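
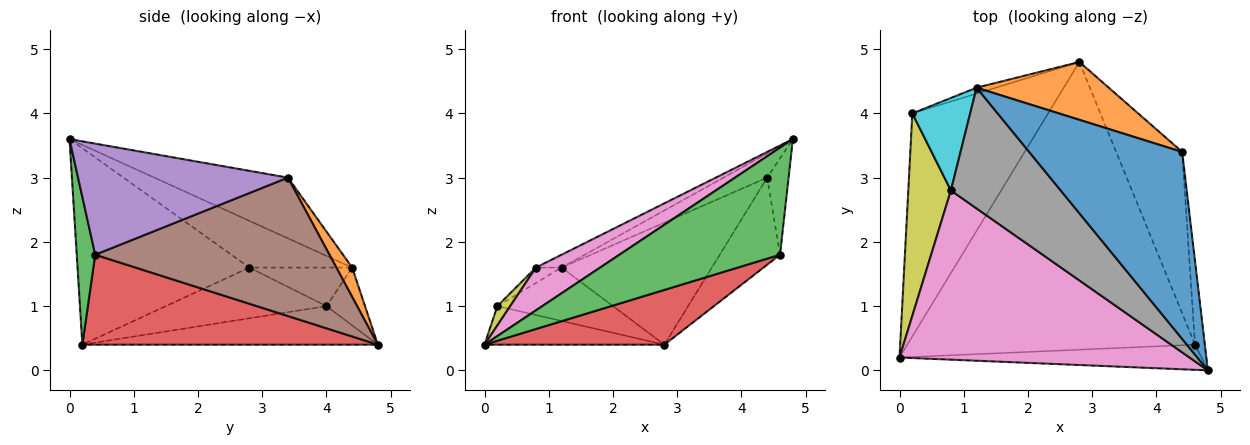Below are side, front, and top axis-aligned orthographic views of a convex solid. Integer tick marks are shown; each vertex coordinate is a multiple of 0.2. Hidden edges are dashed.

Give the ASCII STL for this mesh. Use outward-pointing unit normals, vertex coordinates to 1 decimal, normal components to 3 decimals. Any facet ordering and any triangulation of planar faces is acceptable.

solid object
 facet normal -0.366 0.120 0.923
  outer loop
   vertex 4.4 3.4 3.0
   vertex 1.2 4.4 1.6
   vertex 4.8 0.0 3.6
  endloop
 endfacet
 facet normal 0.095 0.900 0.426
  outer loop
   vertex 4.4 3.4 3.0
   vertex 2.8 4.8 0.4
   vertex 1.2 4.4 1.6
  endloop
 endfacet
 facet normal 0.111 -0.967 -0.227
  outer loop
   vertex 4.6 0.4 1.8
   vertex 4.8 0.0 3.6
   vertex 0.0 0.2 0.4
  endloop
 endfacet
 facet normal 0.294 -0.179 -0.939
  outer loop
   vertex 4.6 0.4 1.8
   vertex 0.0 0.2 0.4
   vertex 2.8 4.8 0.4
  endloop
 endfacet
 facet normal 0.991 0.101 -0.088
  outer loop
   vertex 4.6 0.4 1.8
   vertex 4.4 3.4 3.0
   vertex 4.8 0.0 3.6
  endloop
 endfacet
 facet normal 0.879 0.226 -0.419
  outer loop
   vertex 4.6 0.4 1.8
   vertex 2.8 4.8 0.4
   vertex 4.4 3.4 3.0
  endloop
 endfacet
 facet normal -0.549 -0.205 0.810
  outer loop
   vertex 0.8 2.8 1.6
   vertex 0.0 0.2 0.4
   vertex 4.8 0.0 3.6
  endloop
 endfacet
 facet normal -0.390 0.097 0.916
  outer loop
   vertex 0.8 2.8 1.6
   vertex 4.8 0.0 3.6
   vertex 1.2 4.4 1.6
  endloop
 endfacet
 facet normal -0.764 -0.061 0.642
  outer loop
   vertex 0.2 4.0 1.0
   vertex 0.0 0.2 0.4
   vertex 0.8 2.8 1.6
  endloop
 endfacet
 facet normal -0.549 0.137 0.824
  outer loop
   vertex 0.2 4.0 1.0
   vertex 0.8 2.8 1.6
   vertex 1.2 4.4 1.6
  endloop
 endfacet
 facet normal -0.269 0.164 -0.949
  outer loop
   vertex 0.2 4.0 1.0
   vertex 2.8 4.8 0.4
   vertex 0.0 0.2 0.4
  endloop
 endfacet
 facet normal -0.314 0.943 -0.105
  outer loop
   vertex 0.2 4.0 1.0
   vertex 1.2 4.4 1.6
   vertex 2.8 4.8 0.4
  endloop
 endfacet
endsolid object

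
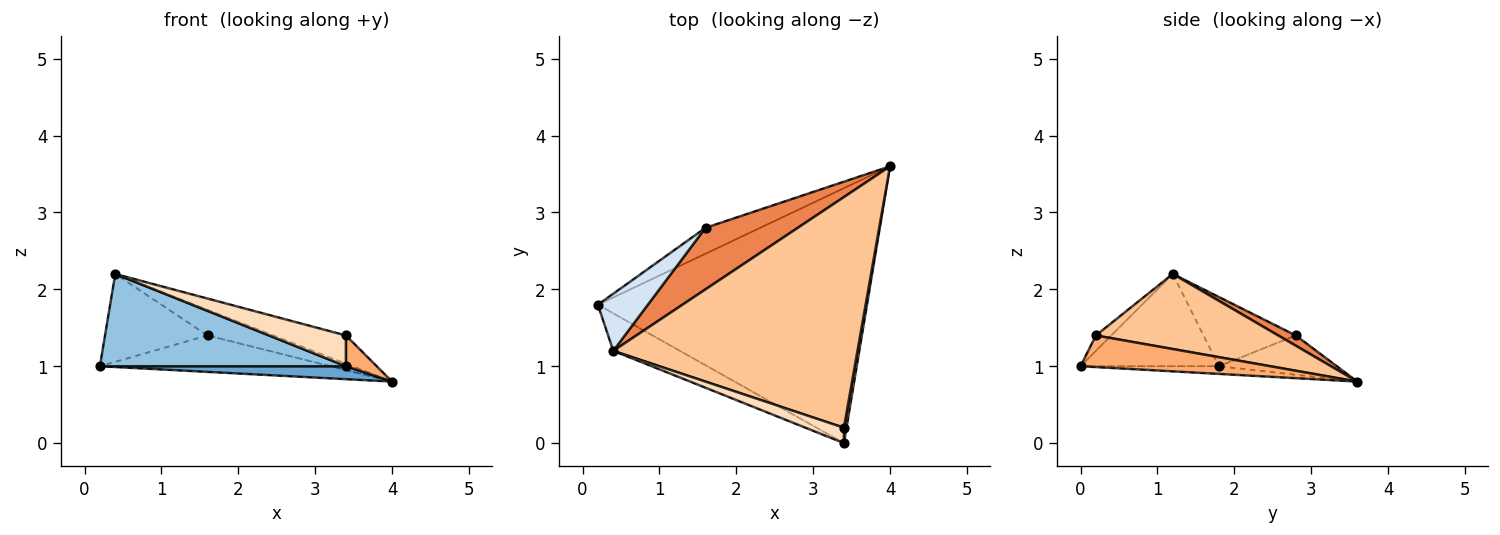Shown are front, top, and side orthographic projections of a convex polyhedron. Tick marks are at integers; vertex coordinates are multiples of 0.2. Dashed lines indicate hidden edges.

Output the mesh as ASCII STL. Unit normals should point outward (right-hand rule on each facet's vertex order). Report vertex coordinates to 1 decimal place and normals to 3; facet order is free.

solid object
 facet normal -0.029 -0.051 -0.998
  outer loop
   vertex 3.4 0.0 1.0
   vertex 0.2 1.8 1.0
   vertex 4.0 3.6 0.8
  endloop
 endfacet
 facet normal -0.462 -0.822 -0.334
  outer loop
   vertex 0.4 1.2 2.2
   vertex 0.2 1.8 1.0
   vertex 3.4 0.0 1.0
  endloop
 endfacet
 facet normal -0.385 0.752 -0.535
  outer loop
   vertex 1.6 2.8 1.4
   vertex 4.0 3.6 0.8
   vertex 0.2 1.8 1.0
  endloop
 endfacet
 facet normal -0.602 0.669 0.435
  outer loop
   vertex 1.6 2.8 1.4
   vertex 0.2 1.8 1.0
   vertex 0.4 1.2 2.2
  endloop
 endfacet
 facet normal 0.102 0.383 0.918
  outer loop
   vertex 1.6 2.8 1.4
   vertex 0.4 1.2 2.2
   vertex 4.0 3.6 0.8
  endloop
 endfacet
 facet normal 0.984 -0.160 0.080
  outer loop
   vertex 3.4 0.2 1.4
   vertex 3.4 0.0 1.0
   vertex 4.0 3.6 0.8
  endloop
 endfacet
 facet normal 0.292 0.116 0.949
  outer loop
   vertex 3.4 0.2 1.4
   vertex 4.0 3.6 0.8
   vertex 0.4 1.2 2.2
  endloop
 endfacet
 facet normal -0.176 -0.880 0.440
  outer loop
   vertex 3.4 0.2 1.4
   vertex 0.4 1.2 2.2
   vertex 3.4 0.0 1.0
  endloop
 endfacet
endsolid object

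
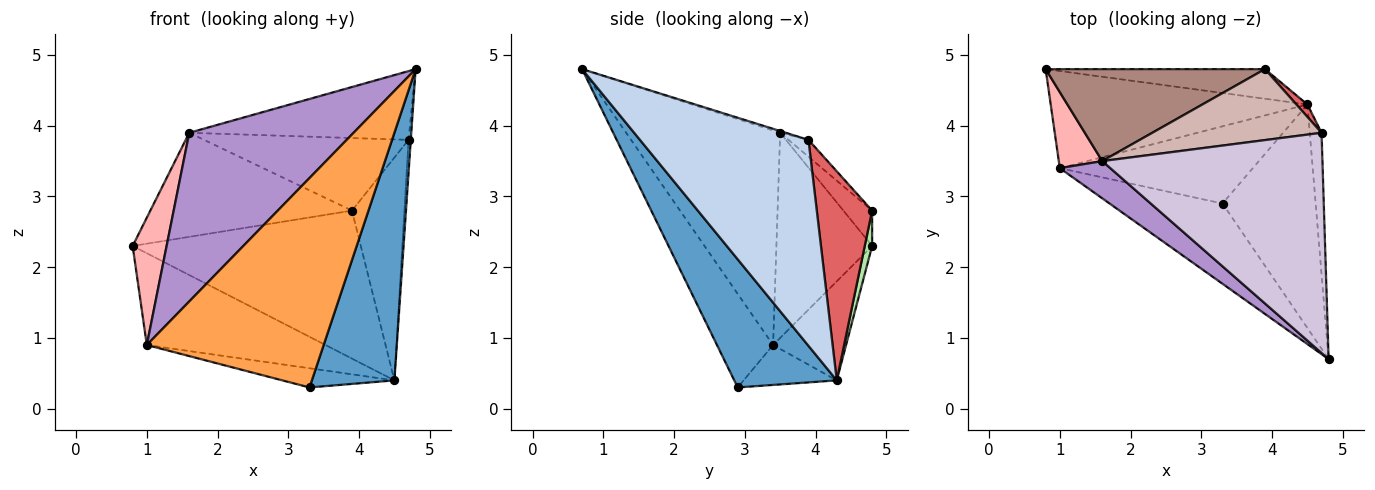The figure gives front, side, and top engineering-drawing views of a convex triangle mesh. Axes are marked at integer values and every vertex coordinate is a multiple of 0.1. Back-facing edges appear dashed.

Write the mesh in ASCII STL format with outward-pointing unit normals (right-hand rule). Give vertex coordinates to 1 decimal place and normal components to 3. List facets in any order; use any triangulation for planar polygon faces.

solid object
 facet normal 0.678 -0.546 -0.493
  outer loop
   vertex 4.5 4.3 0.4
   vertex 4.8 0.7 4.8
   vertex 3.3 2.9 0.3
  endloop
 endfacet
 facet normal 0.998 0.013 -0.057
  outer loop
   vertex 4.7 3.9 3.8
   vertex 4.8 0.7 4.8
   vertex 4.5 4.3 0.4
  endloop
 endfacet
 facet normal -0.284 -0.895 -0.343
  outer loop
   vertex 1.0 3.4 0.9
   vertex 3.3 2.9 0.3
   vertex 4.8 0.7 4.8
  endloop
 endfacet
 facet normal -0.270 0.661 -0.700
  outer loop
   vertex 1.0 3.4 0.9
   vertex 0.8 4.8 2.3
   vertex 4.5 4.3 0.4
  endloop
 endfacet
 facet normal -0.197 0.237 -0.951
  outer loop
   vertex 1.0 3.4 0.9
   vertex 4.5 4.3 0.4
   vertex 3.3 2.9 0.3
  endloop
 endfacet
 facet normal 0.032 0.980 -0.196
  outer loop
   vertex 3.9 4.8 2.8
   vertex 4.5 4.3 0.4
   vertex 0.8 4.8 2.3
  endloop
 endfacet
 facet normal 0.725 0.687 0.038
  outer loop
   vertex 3.9 4.8 2.8
   vertex 4.7 3.9 3.8
   vertex 4.5 4.3 0.4
  endloop
 endfacet
 facet normal -0.924 -0.328 0.196
  outer loop
   vertex 1.6 3.5 3.9
   vertex 0.8 4.8 2.3
   vertex 1.0 3.4 0.9
  endloop
 endfacet
 facet normal -0.675 -0.720 0.159
  outer loop
   vertex 1.6 3.5 3.9
   vertex 1.0 3.4 0.9
   vertex 4.8 0.7 4.8
  endloop
 endfacet
 facet normal -0.008 0.298 0.955
  outer loop
   vertex 1.6 3.5 3.9
   vertex 4.8 0.7 4.8
   vertex 4.7 3.9 3.8
  endloop
 endfacet
 facet normal -0.106 0.745 0.658
  outer loop
   vertex 1.6 3.5 3.9
   vertex 3.9 4.8 2.8
   vertex 0.8 4.8 2.3
  endloop
 endfacet
 facet normal -0.070 0.713 0.698
  outer loop
   vertex 1.6 3.5 3.9
   vertex 4.7 3.9 3.8
   vertex 3.9 4.8 2.8
  endloop
 endfacet
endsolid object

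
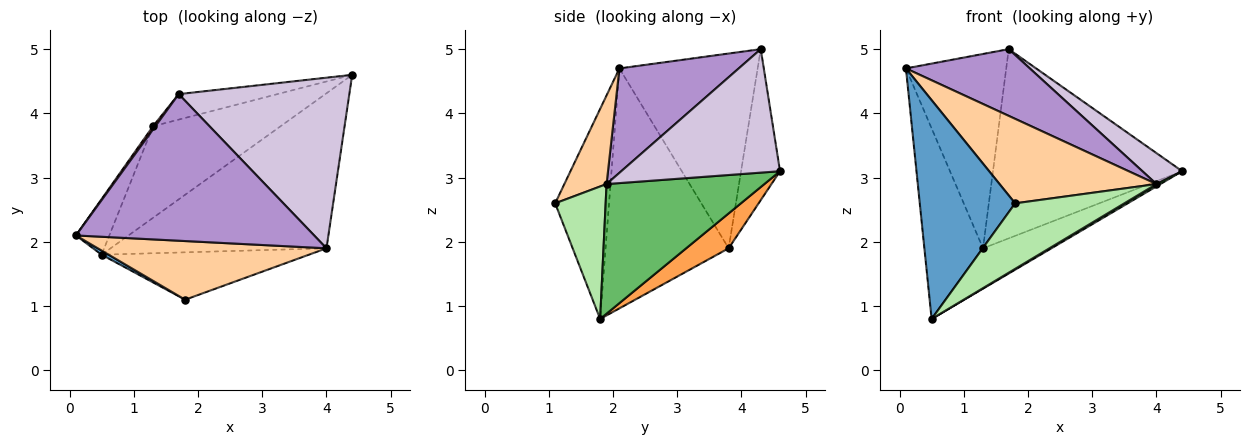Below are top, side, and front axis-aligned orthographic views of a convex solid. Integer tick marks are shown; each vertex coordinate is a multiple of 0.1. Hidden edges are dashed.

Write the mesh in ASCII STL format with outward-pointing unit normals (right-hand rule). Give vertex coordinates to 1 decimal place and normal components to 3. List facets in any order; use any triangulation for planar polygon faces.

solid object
 facet normal -0.492 -0.871 0.017
  outer loop
   vertex 0.5 1.8 0.8
   vertex 1.8 1.1 2.6
   vertex 0.1 2.1 4.7
  endloop
 endfacet
 facet normal -0.896 0.427 -0.125
  outer loop
   vertex 1.3 3.8 1.9
   vertex 0.5 1.8 0.8
   vertex 0.1 2.1 4.7
  endloop
 endfacet
 facet normal 0.243 0.391 -0.888
  outer loop
   vertex 1.3 3.8 1.9
   vertex 4.4 4.6 3.1
   vertex 0.5 1.8 0.8
  endloop
 endfacet
 facet normal 0.216 -0.802 0.557
  outer loop
   vertex 4.0 1.9 2.9
   vertex 0.1 2.1 4.7
   vertex 1.8 1.1 2.6
  endloop
 endfacet
 facet normal 0.515 -0.013 -0.857
  outer loop
   vertex 4.0 1.9 2.9
   vertex 0.5 1.8 0.8
   vertex 4.4 4.6 3.1
  endloop
 endfacet
 facet normal 0.351 -0.759 -0.549
  outer loop
   vertex 4.0 1.9 2.9
   vertex 1.8 1.1 2.6
   vertex 0.5 1.8 0.8
  endloop
 endfacet
 facet normal -0.809 0.587 0.010
  outer loop
   vertex 1.7 4.3 5.0
   vertex 1.3 3.8 1.9
   vertex 0.1 2.1 4.7
  endloop
 endfacet
 facet normal -0.200 0.971 -0.131
  outer loop
   vertex 1.7 4.3 5.0
   vertex 4.4 4.6 3.1
   vertex 1.3 3.8 1.9
  endloop
 endfacet
 facet normal 0.370 -0.385 0.845
  outer loop
   vertex 1.7 4.3 5.0
   vertex 0.1 2.1 4.7
   vertex 4.0 1.9 2.9
  endloop
 endfacet
 facet normal 0.580 -0.145 0.801
  outer loop
   vertex 1.7 4.3 5.0
   vertex 4.0 1.9 2.9
   vertex 4.4 4.6 3.1
  endloop
 endfacet
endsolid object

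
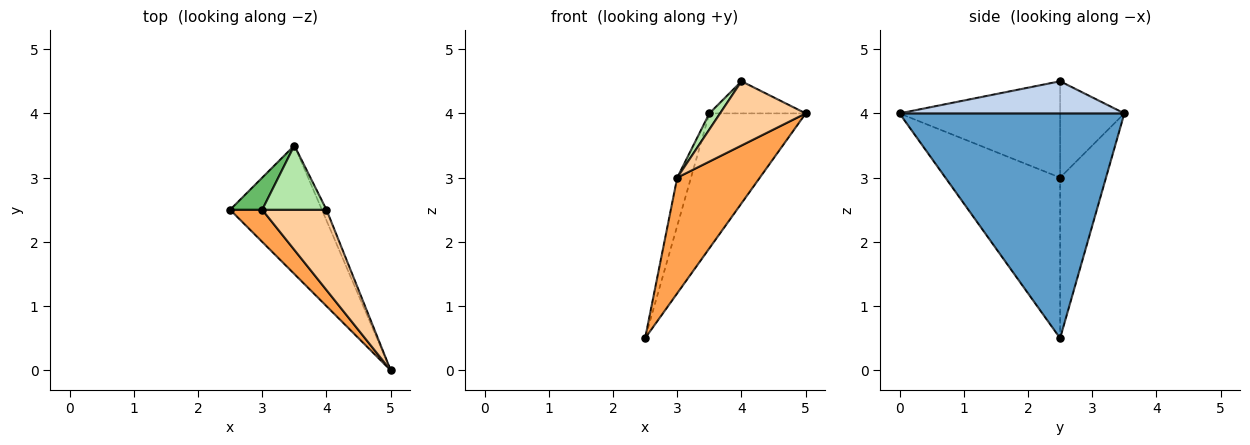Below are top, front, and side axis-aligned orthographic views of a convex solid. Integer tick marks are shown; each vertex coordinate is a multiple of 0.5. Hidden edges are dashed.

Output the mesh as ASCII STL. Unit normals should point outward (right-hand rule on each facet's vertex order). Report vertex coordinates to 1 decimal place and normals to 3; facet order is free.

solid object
 facet normal 0.861 0.369 -0.351
  outer loop
   vertex 3.5 3.5 4.0
   vertex 5.0 0.0 4.0
   vertex 2.5 2.5 0.5
  endloop
 endfacet
 facet normal 0.911 0.391 -0.130
  outer loop
   vertex 4.0 2.5 4.5
   vertex 5.0 0.0 4.0
   vertex 3.5 3.5 4.0
  endloop
 endfacet
 facet normal -0.801 -0.577 0.160
  outer loop
   vertex 3.0 2.5 3.0
   vertex 2.5 2.5 0.5
   vertex 5.0 0.0 4.0
  endloop
 endfacet
 facet normal -0.761 -0.406 0.507
  outer loop
   vertex 3.0 2.5 3.0
   vertex 5.0 0.0 4.0
   vertex 4.0 2.5 4.5
  endloop
 endfacet
 facet normal -0.941 0.282 0.188
  outer loop
   vertex 3.0 2.5 3.0
   vertex 3.5 3.5 4.0
   vertex 2.5 2.5 0.5
  endloop
 endfacet
 facet normal -0.824 -0.137 0.549
  outer loop
   vertex 3.0 2.5 3.0
   vertex 4.0 2.5 4.5
   vertex 3.5 3.5 4.0
  endloop
 endfacet
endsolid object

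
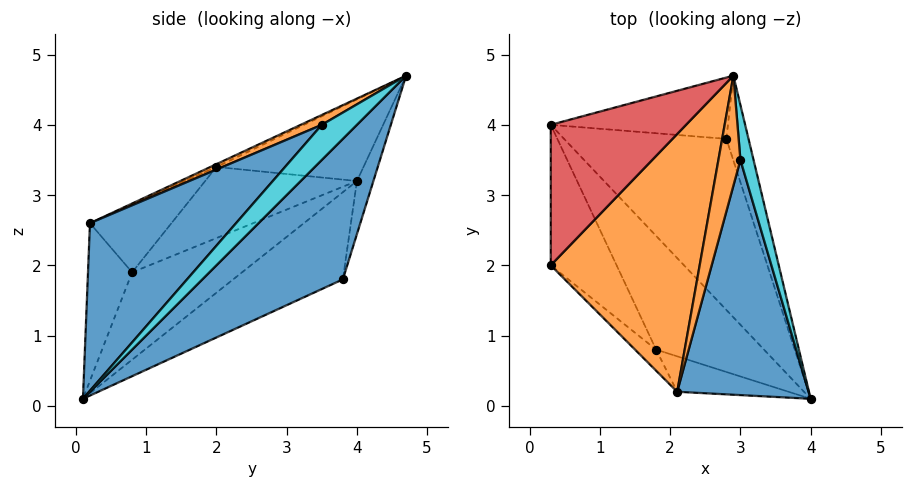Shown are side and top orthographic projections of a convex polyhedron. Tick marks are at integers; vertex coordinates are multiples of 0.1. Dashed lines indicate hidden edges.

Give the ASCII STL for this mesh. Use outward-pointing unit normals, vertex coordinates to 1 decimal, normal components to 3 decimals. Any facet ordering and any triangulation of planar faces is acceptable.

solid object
 facet normal 0.920 0.365 -0.145
  outer loop
   vertex 2.8 3.8 1.8
   vertex 2.9 4.7 4.7
   vertex 4.0 0.1 0.1
  endloop
 endfacet
 facet normal -0.017 -0.420 0.907
  outer loop
   vertex 2.1 0.2 2.6
   vertex 2.9 4.7 4.7
   vertex 0.3 2.0 3.4
  endloop
 endfacet
 facet normal -0.459 0.244 -0.854
  outer loop
   vertex 0.3 4.0 3.2
   vertex 2.8 3.8 1.8
   vertex 4.0 0.1 0.1
  endloop
 endfacet
 facet normal -0.515 0.085 0.853
  outer loop
   vertex 0.3 4.0 3.2
   vertex 0.3 2.0 3.4
   vertex 2.9 4.7 4.7
  endloop
 endfacet
 facet normal -0.088 0.952 -0.293
  outer loop
   vertex 0.3 4.0 3.2
   vertex 2.9 4.7 4.7
   vertex 2.8 3.8 1.8
  endloop
 endfacet
 facet normal -0.737 -0.636 -0.229
  outer loop
   vertex 1.8 0.8 1.9
   vertex 2.1 0.2 2.6
   vertex 0.3 2.0 3.4
  endloop
 endfacet
 facet normal -0.554 -0.734 -0.392
  outer loop
   vertex 1.8 0.8 1.9
   vertex 4.0 0.1 0.1
   vertex 2.1 0.2 2.6
  endloop
 endfacet
 facet normal -0.732 -0.068 -0.678
  outer loop
   vertex 1.8 0.8 1.9
   vertex 0.3 2.0 3.4
   vertex 0.3 4.0 3.2
  endloop
 endfacet
 facet normal -0.629 0.021 -0.777
  outer loop
   vertex 1.8 0.8 1.9
   vertex 0.3 4.0 3.2
   vertex 4.0 0.1 0.1
  endloop
 endfacet
 facet normal 0.929 -0.125 0.347
  outer loop
   vertex 3.0 3.5 4.0
   vertex 4.0 0.1 0.1
   vertex 2.9 4.7 4.7
  endloop
 endfacet
 facet normal 0.710 -0.430 0.557
  outer loop
   vertex 3.0 3.5 4.0
   vertex 2.1 0.2 2.6
   vertex 4.0 0.1 0.1
  endloop
 endfacet
 facet normal 0.365 -0.446 0.817
  outer loop
   vertex 3.0 3.5 4.0
   vertex 2.9 4.7 4.7
   vertex 2.1 0.2 2.6
  endloop
 endfacet
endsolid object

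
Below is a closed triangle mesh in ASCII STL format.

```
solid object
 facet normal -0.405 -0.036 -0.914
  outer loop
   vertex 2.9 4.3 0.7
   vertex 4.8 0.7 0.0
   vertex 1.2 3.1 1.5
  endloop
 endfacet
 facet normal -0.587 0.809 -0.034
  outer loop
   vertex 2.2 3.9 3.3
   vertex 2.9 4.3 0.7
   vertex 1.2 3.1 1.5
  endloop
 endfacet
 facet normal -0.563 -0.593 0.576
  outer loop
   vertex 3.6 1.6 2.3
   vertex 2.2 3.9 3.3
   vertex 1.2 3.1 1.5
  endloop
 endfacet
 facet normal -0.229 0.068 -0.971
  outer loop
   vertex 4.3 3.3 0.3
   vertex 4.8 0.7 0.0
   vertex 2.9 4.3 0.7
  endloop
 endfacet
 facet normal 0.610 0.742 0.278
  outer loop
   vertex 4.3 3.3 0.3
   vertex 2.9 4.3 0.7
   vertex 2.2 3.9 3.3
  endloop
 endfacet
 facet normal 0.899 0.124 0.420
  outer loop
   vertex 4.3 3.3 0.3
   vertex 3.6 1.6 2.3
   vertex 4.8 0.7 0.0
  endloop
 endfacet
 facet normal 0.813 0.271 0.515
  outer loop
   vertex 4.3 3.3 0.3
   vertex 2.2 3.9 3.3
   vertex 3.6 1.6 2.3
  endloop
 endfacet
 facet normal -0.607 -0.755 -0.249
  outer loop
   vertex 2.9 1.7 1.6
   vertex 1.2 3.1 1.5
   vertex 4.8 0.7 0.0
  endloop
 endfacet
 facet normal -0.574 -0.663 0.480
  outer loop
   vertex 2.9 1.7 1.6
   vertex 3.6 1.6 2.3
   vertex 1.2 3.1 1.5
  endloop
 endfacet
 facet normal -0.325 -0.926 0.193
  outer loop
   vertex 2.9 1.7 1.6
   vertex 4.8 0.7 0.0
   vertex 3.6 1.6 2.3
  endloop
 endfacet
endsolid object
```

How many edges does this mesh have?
15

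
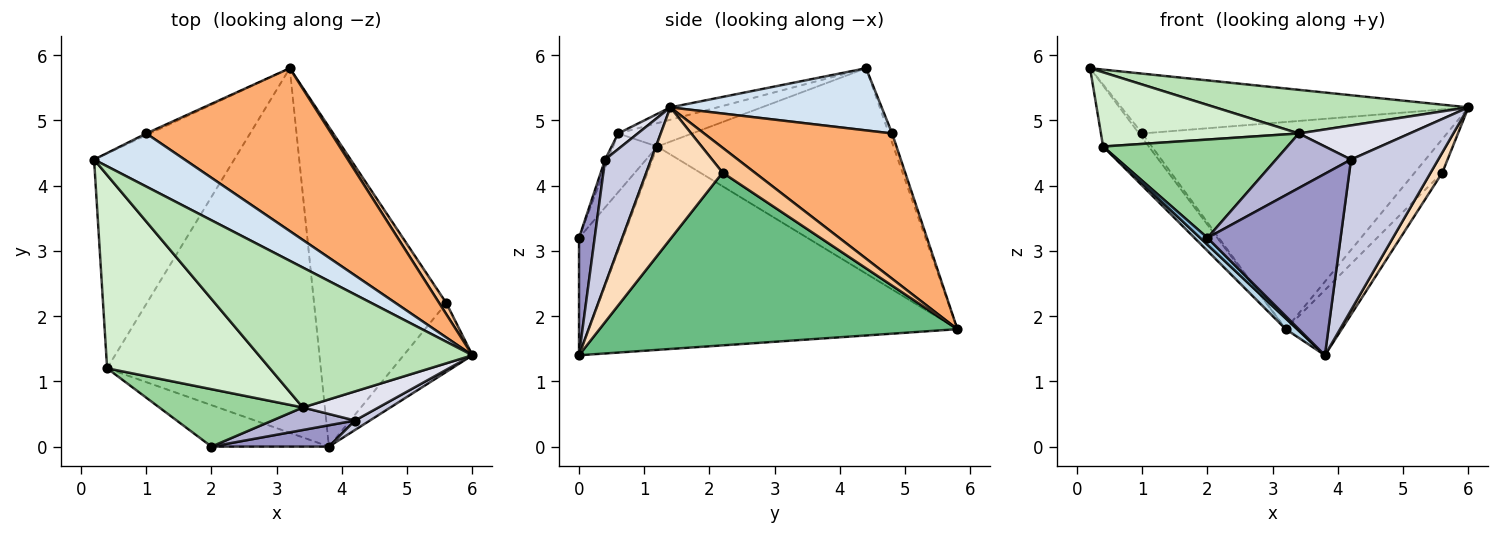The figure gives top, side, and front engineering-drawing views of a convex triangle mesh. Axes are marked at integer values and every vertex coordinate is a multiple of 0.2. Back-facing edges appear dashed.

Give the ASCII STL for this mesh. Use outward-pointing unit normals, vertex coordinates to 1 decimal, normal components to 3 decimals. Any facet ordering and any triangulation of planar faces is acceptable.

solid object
 facet normal -0.816 0.158 -0.557
  outer loop
   vertex 0.4 1.2 4.6
   vertex 0.2 4.4 5.8
   vertex 3.2 5.8 1.8
  endloop
 endfacet
 facet normal -0.702 -0.117 -0.702
  outer loop
   vertex 0.4 1.2 4.6
   vertex 3.8 0.0 1.4
   vertex 2.0 0.0 3.2
  endloop
 endfacet
 facet normal -0.689 -0.021 -0.724
  outer loop
   vertex 0.4 1.2 4.6
   vertex 3.2 5.8 1.8
   vertex 3.8 0.0 1.4
  endloop
 endfacet
 facet normal 0.415 0.681 0.604
  outer loop
   vertex 1.0 4.8 4.8
   vertex 0.2 4.4 5.8
   vertex 6.0 1.4 5.2
  endloop
 endfacet
 facet normal -0.680 0.680 -0.272
  outer loop
   vertex 1.0 4.8 4.8
   vertex 3.2 5.8 1.8
   vertex 0.2 4.4 5.8
  endloop
 endfacet
 facet normal 0.437 0.707 0.556
  outer loop
   vertex 1.0 4.8 4.8
   vertex 6.0 1.4 5.2
   vertex 3.2 5.8 1.8
  endloop
 endfacet
 facet normal 0.742 0.636 0.212
  outer loop
   vertex 5.6 2.2 4.2
   vertex 3.2 5.8 1.8
   vertex 6.0 1.4 5.2
  endloop
 endfacet
 facet normal 0.878 -0.135 -0.459
  outer loop
   vertex 5.6 2.2 4.2
   vertex 6.0 1.4 5.2
   vertex 3.8 0.0 1.4
  endloop
 endfacet
 facet normal 0.788 0.123 -0.603
  outer loop
   vertex 5.6 2.2 4.2
   vertex 3.8 0.0 1.4
   vertex 3.2 5.8 1.8
  endloop
 endfacet
 facet normal -0.202 -0.846 0.494
  outer loop
   vertex 3.4 0.6 4.8
   vertex 0.4 1.2 4.6
   vertex 2.0 0.0 3.2
  endloop
 endfacet
 facet normal -0.055 -0.297 0.953
  outer loop
   vertex 3.4 0.6 4.8
   vertex 6.0 1.4 5.2
   vertex 0.2 4.4 5.8
  endloop
 endfacet
 facet normal -0.133 -0.355 0.925
  outer loop
   vertex 3.4 0.6 4.8
   vertex 0.2 4.4 5.8
   vertex 0.4 1.2 4.6
  endloop
 endfacet
 facet normal 0.116 -0.986 0.116
  outer loop
   vertex 4.2 0.4 4.4
   vertex 2.0 0.0 3.2
   vertex 3.8 0.0 1.4
  endloop
 endfacet
 facet normal -0.040 -0.924 0.381
  outer loop
   vertex 4.2 0.4 4.4
   vertex 3.4 0.6 4.8
   vertex 2.0 0.0 3.2
  endloop
 endfacet
 facet normal 0.466 -0.883 0.056
  outer loop
   vertex 4.2 0.4 4.4
   vertex 3.8 0.0 1.4
   vertex 6.0 1.4 5.2
  endloop
 endfacet
 facet normal 0.133 -0.754 0.643
  outer loop
   vertex 4.2 0.4 4.4
   vertex 6.0 1.4 5.2
   vertex 3.4 0.6 4.8
  endloop
 endfacet
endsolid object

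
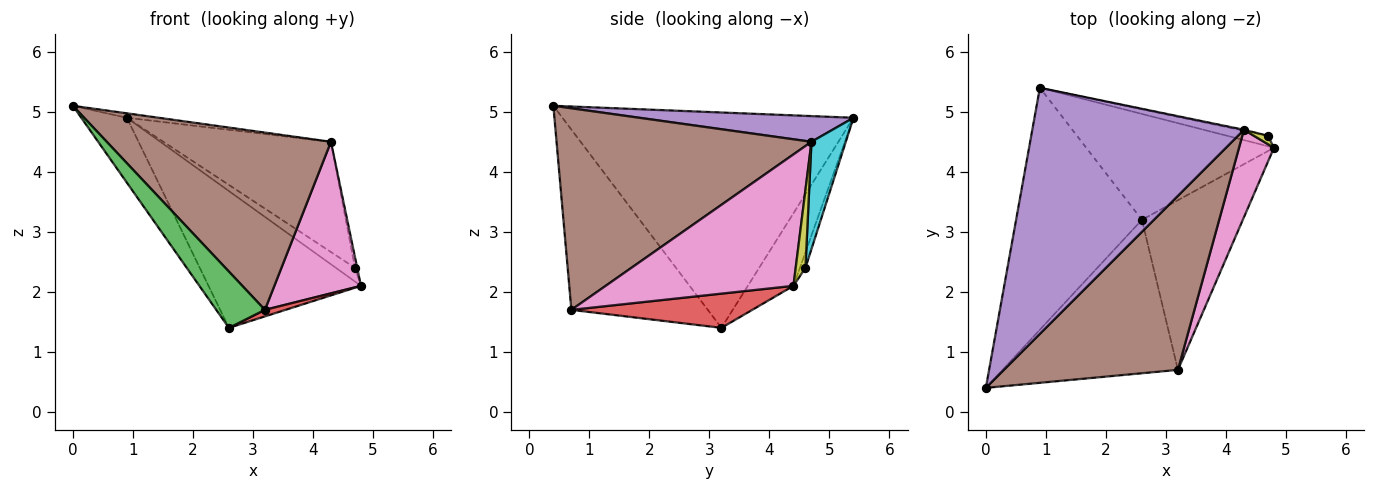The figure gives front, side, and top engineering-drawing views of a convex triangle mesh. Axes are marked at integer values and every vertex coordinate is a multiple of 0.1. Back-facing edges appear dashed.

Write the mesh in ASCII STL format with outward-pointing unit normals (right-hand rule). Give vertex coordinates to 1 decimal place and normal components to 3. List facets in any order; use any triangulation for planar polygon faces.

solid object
 facet normal -0.856 0.134 -0.500
  outer loop
   vertex 2.6 3.2 1.4
   vertex 0.0 0.4 5.1
   vertex 0.9 5.4 4.9
  endloop
 endfacet
 facet normal -0.230 0.770 -0.596
  outer loop
   vertex 2.6 3.2 1.4
   vertex 0.9 5.4 4.9
   vertex 4.8 4.4 2.1
  endloop
 endfacet
 facet normal -0.694 -0.248 -0.676
  outer loop
   vertex 3.2 0.7 1.7
   vertex 0.0 0.4 5.1
   vertex 2.6 3.2 1.4
  endloop
 endfacet
 facet normal 0.321 -0.037 -0.946
  outer loop
   vertex 3.2 0.7 1.7
   vertex 2.6 3.2 1.4
   vertex 4.8 4.4 2.1
  endloop
 endfacet
 facet normal 0.120 0.018 0.993
  outer loop
   vertex 4.3 4.7 4.5
   vertex 0.9 5.4 4.9
   vertex 0.0 0.4 5.1
  endloop
 endfacet
 facet normal 0.630 -0.554 0.544
  outer loop
   vertex 4.3 4.7 4.5
   vertex 0.0 0.4 5.1
   vertex 3.2 0.7 1.7
  endloop
 endfacet
 facet normal 0.883 -0.407 0.235
  outer loop
   vertex 4.3 4.7 4.5
   vertex 3.2 0.7 1.7
   vertex 4.8 4.4 2.1
  endloop
 endfacet
 facet normal -0.226 0.774 -0.591
  outer loop
   vertex 4.7 4.6 2.4
   vertex 4.8 4.4 2.1
   vertex 0.9 5.4 4.9
  endloop
 endfacet
 facet normal 0.960 0.221 0.172
  outer loop
   vertex 4.7 4.6 2.4
   vertex 4.3 4.7 4.5
   vertex 4.8 4.4 2.1
  endloop
 endfacet
 facet normal 0.201 0.980 -0.008
  outer loop
   vertex 4.7 4.6 2.4
   vertex 0.9 5.4 4.9
   vertex 4.3 4.7 4.5
  endloop
 endfacet
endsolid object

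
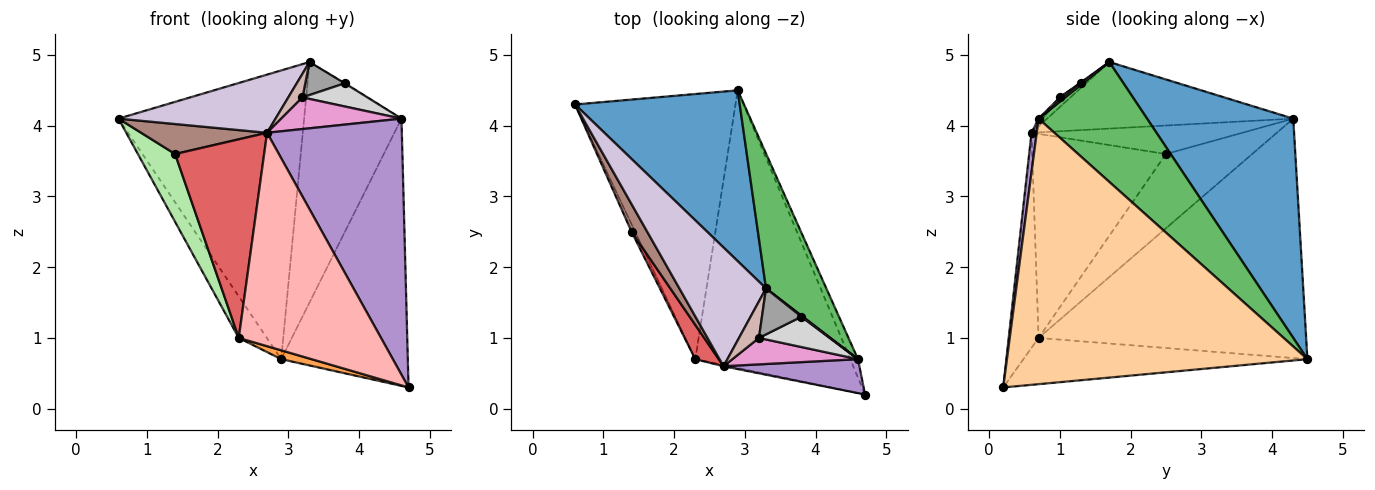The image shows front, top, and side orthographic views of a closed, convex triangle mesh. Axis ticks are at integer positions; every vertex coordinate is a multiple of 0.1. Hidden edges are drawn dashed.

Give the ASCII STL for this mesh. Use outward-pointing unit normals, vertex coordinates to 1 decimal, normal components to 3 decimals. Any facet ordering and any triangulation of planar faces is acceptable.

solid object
 facet normal 0.561 0.712 0.421
  outer loop
   vertex 3.3 1.7 4.9
   vertex 2.9 4.5 0.7
   vertex 0.6 4.3 4.1
  endloop
 endfacet
 facet normal -0.828 0.087 -0.555
  outer loop
   vertex 2.3 0.7 1.0
   vertex 0.6 4.3 4.1
   vertex 2.9 4.5 0.7
  endloop
 endfacet
 facet normal -0.286 -0.031 -0.958
  outer loop
   vertex 2.3 0.7 1.0
   vertex 2.9 4.5 0.7
   vertex 4.7 0.2 0.3
  endloop
 endfacet
 facet normal 0.921 0.388 -0.027
  outer loop
   vertex 4.6 0.7 4.1
   vertex 4.7 0.2 0.3
   vertex 2.9 4.5 0.7
  endloop
 endfacet
 facet normal 0.697 0.626 0.351
  outer loop
   vertex 4.6 0.7 4.1
   vertex 2.9 4.5 0.7
   vertex 3.3 1.7 4.9
  endloop
 endfacet
 facet normal -0.917 -0.396 -0.044
  outer loop
   vertex 1.4 2.5 3.6
   vertex 0.6 4.3 4.1
   vertex 2.3 0.7 1.0
  endloop
 endfacet
 facet normal -0.829 -0.552 0.095
  outer loop
   vertex 2.7 0.6 3.9
   vertex 1.4 2.5 3.6
   vertex 2.3 0.7 1.0
  endloop
 endfacet
 facet normal -0.205 -0.979 -0.005
  outer loop
   vertex 2.7 0.6 3.9
   vertex 2.3 0.7 1.0
   vertex 4.7 0.2 0.3
  endloop
 endfacet
 facet normal 0.038 -0.991 0.131
  outer loop
   vertex 2.7 0.6 3.9
   vertex 4.7 0.2 0.3
   vertex 4.6 0.7 4.1
  endloop
 endfacet
 facet normal -0.568 -0.362 0.739
  outer loop
   vertex 2.7 0.6 3.9
   vertex 3.3 1.7 4.9
   vertex 0.6 4.3 4.1
  endloop
 endfacet
 facet normal -0.776 -0.464 0.427
  outer loop
   vertex 2.7 0.6 3.9
   vertex 0.6 4.3 4.1
   vertex 1.4 2.5 3.6
  endloop
 endfacet
 facet normal -0.377 -0.502 0.778
  outer loop
   vertex 3.2 1.0 4.4
   vertex 3.3 1.7 4.9
   vertex 2.7 0.6 3.9
  endloop
 endfacet
 facet normal -0.027 -0.767 0.641
  outer loop
   vertex 3.2 1.0 4.4
   vertex 2.7 0.6 3.9
   vertex 4.6 0.7 4.1
  endloop
 endfacet
 facet normal 0.667 0.333 0.667
  outer loop
   vertex 3.8 1.3 4.6
   vertex 4.6 0.7 4.1
   vertex 3.3 1.7 4.9
  endloop
 endfacet
 facet normal 0.021 -0.583 0.812
  outer loop
   vertex 3.8 1.3 4.6
   vertex 3.3 1.7 4.9
   vertex 3.2 1.0 4.4
  endloop
 endfacet
 facet normal 0.040 -0.608 0.793
  outer loop
   vertex 3.8 1.3 4.6
   vertex 3.2 1.0 4.4
   vertex 4.6 0.7 4.1
  endloop
 endfacet
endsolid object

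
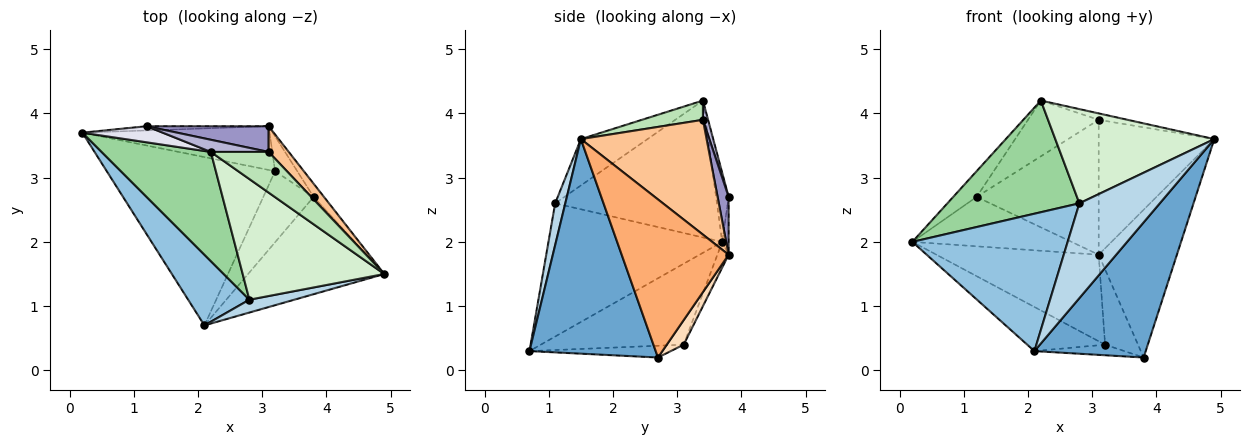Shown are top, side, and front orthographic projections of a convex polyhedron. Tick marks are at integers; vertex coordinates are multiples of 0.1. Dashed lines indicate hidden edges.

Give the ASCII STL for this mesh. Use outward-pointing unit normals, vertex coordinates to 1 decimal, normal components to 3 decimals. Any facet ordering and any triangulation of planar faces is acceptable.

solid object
 facet normal 0.677 -0.597 -0.430
  outer loop
   vertex 3.8 2.7 0.2
   vertex 4.9 1.5 3.6
   vertex 2.1 0.7 0.3
  endloop
 endfacet
 facet normal -0.705 -0.630 0.324
  outer loop
   vertex 2.8 1.1 2.6
   vertex 0.2 3.7 2.0
   vertex 2.1 0.7 0.3
  endloop
 endfacet
 facet normal 0.124 -0.983 0.133
  outer loop
   vertex 2.8 1.1 2.6
   vertex 2.1 0.7 0.3
   vertex 4.9 1.5 3.6
  endloop
 endfacet
 facet normal -0.422 0.230 -0.877
  outer loop
   vertex 3.2 3.1 0.4
   vertex 2.1 0.7 0.3
   vertex 0.2 3.7 2.0
  endloop
 endfacet
 facet normal -0.226 0.144 -0.964
  outer loop
   vertex 3.2 3.1 0.4
   vertex 3.8 2.7 0.2
   vertex 2.1 0.7 0.3
  endloop
 endfacet
 facet normal 0.806 0.590 -0.053
  outer loop
   vertex 3.1 3.8 1.8
   vertex 4.9 1.5 3.6
   vertex 3.8 2.7 0.2
  endloop
 endfacet
 facet normal 0.730 0.671 0.128
  outer loop
   vertex 3.1 3.8 1.8
   vertex 3.1 3.4 3.9
   vertex 4.9 1.5 3.6
  endloop
 endfacet
 facet normal 0.421 0.823 -0.381
  outer loop
   vertex 3.1 3.8 1.8
   vertex 3.8 2.7 0.2
   vertex 3.2 3.1 0.4
  endloop
 endfacet
 facet normal -0.062 0.891 -0.450
  outer loop
   vertex 3.1 3.8 1.8
   vertex 3.2 3.1 0.4
   vertex 0.2 3.7 2.0
  endloop
 endfacet
 facet normal -0.659 -0.538 0.526
  outer loop
   vertex 2.2 3.4 4.2
   vertex 0.2 3.7 2.0
   vertex 2.8 1.1 2.6
  endloop
 endfacet
 facet normal 0.313 0.148 0.938
  outer loop
   vertex 2.2 3.4 4.2
   vertex 4.9 1.5 3.6
   vertex 3.1 3.4 3.9
  endloop
 endfacet
 facet normal -0.250 -0.596 0.763
  outer loop
   vertex 2.2 3.4 4.2
   vertex 2.8 1.1 2.6
   vertex 4.9 1.5 3.6
  endloop
 endfacet
 facet normal 0.088 0.979 0.186
  outer loop
   vertex 1.2 3.8 2.7
   vertex 3.1 3.4 3.9
   vertex 3.1 3.8 1.8
  endloop
 endfacet
 facet normal 0.071 0.975 0.213
  outer loop
   vertex 1.2 3.8 2.7
   vertex 2.2 3.4 4.2
   vertex 3.1 3.4 3.9
  endloop
 endfacet
 facet normal -0.040 0.996 -0.085
  outer loop
   vertex 1.2 3.8 2.7
   vertex 3.1 3.8 1.8
   vertex 0.2 3.7 2.0
  endloop
 endfacet
 facet normal -0.415 0.772 0.482
  outer loop
   vertex 1.2 3.8 2.7
   vertex 0.2 3.7 2.0
   vertex 2.2 3.4 4.2
  endloop
 endfacet
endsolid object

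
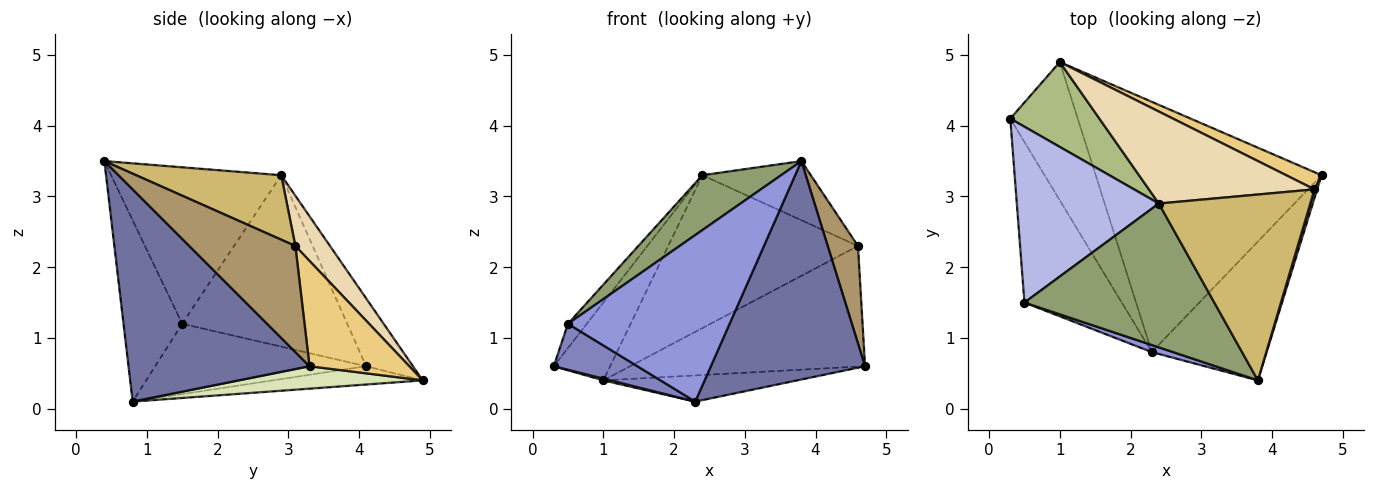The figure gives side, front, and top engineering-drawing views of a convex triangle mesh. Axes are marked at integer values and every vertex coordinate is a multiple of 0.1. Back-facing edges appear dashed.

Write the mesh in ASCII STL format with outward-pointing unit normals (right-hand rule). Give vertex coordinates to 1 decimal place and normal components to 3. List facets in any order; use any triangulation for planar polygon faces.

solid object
 facet normal 0.704 -0.599 -0.381
  outer loop
   vertex 2.3 0.8 0.1
   vertex 4.7 3.3 0.6
   vertex 3.8 0.4 3.5
  endloop
 endfacet
 facet normal -0.570 -0.226 -0.790
  outer loop
   vertex 0.5 1.5 1.2
   vertex 0.3 4.1 0.6
   vertex 2.3 0.8 0.1
  endloop
 endfacet
 facet normal -0.341 -0.939 0.040
  outer loop
   vertex 0.5 1.5 1.2
   vertex 2.3 0.8 0.1
   vertex 3.8 0.4 3.5
  endloop
 endfacet
 facet normal -0.767 0.088 0.636
  outer loop
   vertex 0.5 1.5 1.2
   vertex 2.4 2.9 3.3
   vertex 0.3 4.1 0.6
  endloop
 endfacet
 facet normal -0.610 -0.282 0.740
  outer loop
   vertex 0.5 1.5 1.2
   vertex 3.8 0.4 3.5
   vertex 2.4 2.9 3.3
  endloop
 endfacet
 facet normal -0.490 0.589 0.643
  outer loop
   vertex 1.0 4.9 0.4
   vertex 0.3 4.1 0.6
   vertex 2.4 2.9 3.3
  endloop
 endfacet
 facet normal -0.262 -0.012 -0.965
  outer loop
   vertex 1.0 4.9 0.4
   vertex 2.3 0.8 0.1
   vertex 0.3 4.1 0.6
  endloop
 endfacet
 facet normal 0.098 0.104 -0.990
  outer loop
   vertex 1.0 4.9 0.4
   vertex 4.7 3.3 0.6
   vertex 2.3 0.8 0.1
  endloop
 endfacet
 facet normal 0.961 -0.274 0.024
  outer loop
   vertex 4.6 3.1 2.3
   vertex 3.8 0.4 3.5
   vertex 4.7 3.3 0.6
  endloop
 endfacet
 facet normal 0.376 0.281 0.883
  outer loop
   vertex 4.6 3.1 2.3
   vertex 2.4 2.9 3.3
   vertex 3.8 0.4 3.5
  endloop
 endfacet
 facet normal 0.388 0.913 0.130
  outer loop
   vertex 4.6 3.1 2.3
   vertex 4.7 3.3 0.6
   vertex 1.0 4.9 0.4
  endloop
 endfacet
 facet normal 0.155 0.847 0.509
  outer loop
   vertex 4.6 3.1 2.3
   vertex 1.0 4.9 0.4
   vertex 2.4 2.9 3.3
  endloop
 endfacet
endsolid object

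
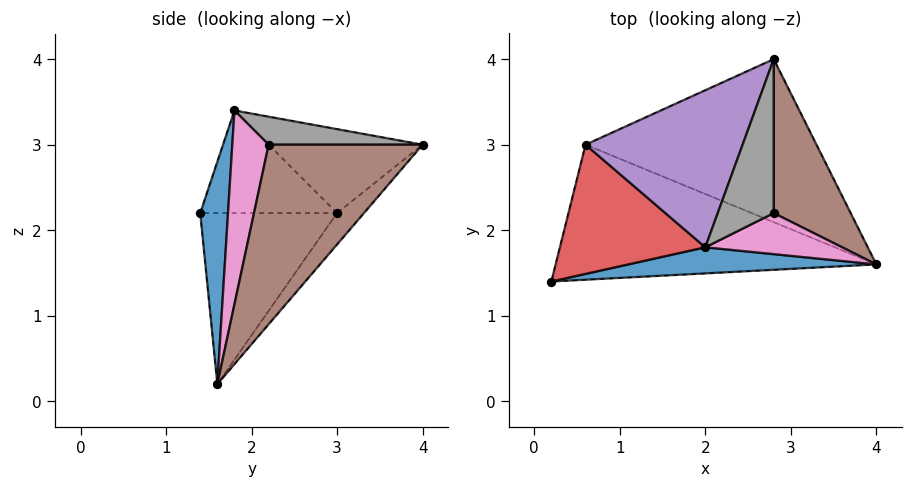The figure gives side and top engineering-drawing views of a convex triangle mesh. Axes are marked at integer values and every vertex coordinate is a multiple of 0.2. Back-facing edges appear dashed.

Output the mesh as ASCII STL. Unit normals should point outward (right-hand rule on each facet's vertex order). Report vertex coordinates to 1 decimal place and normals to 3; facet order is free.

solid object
 facet normal 0.125 -0.982 0.140
  outer loop
   vertex 2.0 1.8 3.4
   vertex 0.2 1.4 2.2
   vertex 4.0 1.6 0.2
  endloop
 endfacet
 facet normal -0.467 0.117 -0.876
  outer loop
   vertex 0.6 3.0 2.2
   vertex 4.0 1.6 0.2
   vertex 0.2 1.4 2.2
  endloop
 endfacet
 facet normal -0.091 0.736 -0.670
  outer loop
   vertex 0.6 3.0 2.2
   vertex 2.8 4.0 3.0
   vertex 4.0 1.6 0.2
  endloop
 endfacet
 facet normal -0.571 0.143 0.809
  outer loop
   vertex 0.6 3.0 2.2
   vertex 0.2 1.4 2.2
   vertex 2.0 1.8 3.4
  endloop
 endfacet
 facet normal -0.448 0.315 0.837
  outer loop
   vertex 0.6 3.0 2.2
   vertex 2.0 1.8 3.4
   vertex 2.8 4.0 3.0
  endloop
 endfacet
 facet normal 0.919 0.000 0.394
  outer loop
   vertex 2.8 2.2 3.0
   vertex 4.0 1.6 0.2
   vertex 2.8 4.0 3.0
  endloop
 endfacet
 facet normal 0.561 -0.727 0.396
  outer loop
   vertex 2.8 2.2 3.0
   vertex 2.0 1.8 3.4
   vertex 4.0 1.6 0.2
  endloop
 endfacet
 facet normal 0.447 0.000 0.894
  outer loop
   vertex 2.8 2.2 3.0
   vertex 2.8 4.0 3.0
   vertex 2.0 1.8 3.4
  endloop
 endfacet
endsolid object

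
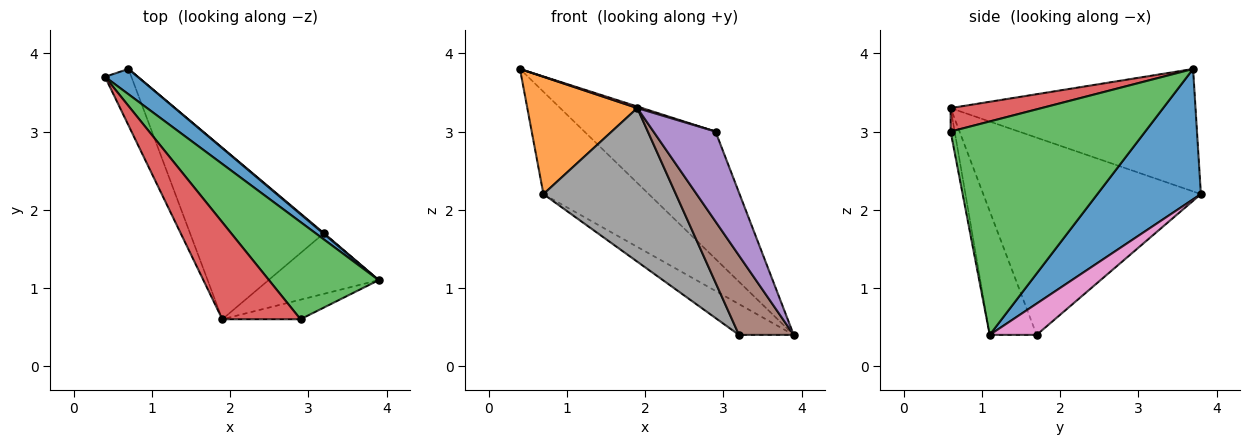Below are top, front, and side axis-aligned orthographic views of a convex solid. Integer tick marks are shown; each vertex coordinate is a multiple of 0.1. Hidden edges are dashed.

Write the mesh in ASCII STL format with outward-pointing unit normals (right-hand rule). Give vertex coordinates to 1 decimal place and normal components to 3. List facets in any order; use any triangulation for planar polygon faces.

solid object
 facet normal 0.690 0.703 0.173
  outer loop
   vertex 0.7 3.8 2.2
   vertex 0.4 3.7 3.8
   vertex 3.9 1.1 0.4
  endloop
 endfacet
 facet normal -0.895 -0.402 -0.193
  outer loop
   vertex 0.7 3.8 2.2
   vertex 1.9 0.6 3.3
   vertex 0.4 3.7 3.8
  endloop
 endfacet
 facet normal 0.763 0.514 0.392
  outer loop
   vertex 2.9 0.6 3.0
   vertex 3.9 1.1 0.4
   vertex 0.4 3.7 3.8
  endloop
 endfacet
 facet normal 0.287 -0.015 0.958
  outer loop
   vertex 2.9 0.6 3.0
   vertex 0.4 3.7 3.8
   vertex 1.9 0.6 3.3
  endloop
 endfacet
 facet normal -0.064 -0.975 -0.212
  outer loop
   vertex 2.9 0.6 3.0
   vertex 1.9 0.6 3.3
   vertex 3.9 1.1 0.4
  endloop
 endfacet
 facet normal -0.563 -0.657 -0.502
  outer loop
   vertex 3.2 1.7 0.4
   vertex 3.9 1.1 0.4
   vertex 1.9 0.6 3.3
  endloop
 endfacet
 facet normal 0.651 0.759 0.018
  outer loop
   vertex 3.2 1.7 0.4
   vertex 0.7 3.8 2.2
   vertex 3.9 1.1 0.4
  endloop
 endfacet
 facet normal -0.739 -0.450 -0.502
  outer loop
   vertex 3.2 1.7 0.4
   vertex 1.9 0.6 3.3
   vertex 0.7 3.8 2.2
  endloop
 endfacet
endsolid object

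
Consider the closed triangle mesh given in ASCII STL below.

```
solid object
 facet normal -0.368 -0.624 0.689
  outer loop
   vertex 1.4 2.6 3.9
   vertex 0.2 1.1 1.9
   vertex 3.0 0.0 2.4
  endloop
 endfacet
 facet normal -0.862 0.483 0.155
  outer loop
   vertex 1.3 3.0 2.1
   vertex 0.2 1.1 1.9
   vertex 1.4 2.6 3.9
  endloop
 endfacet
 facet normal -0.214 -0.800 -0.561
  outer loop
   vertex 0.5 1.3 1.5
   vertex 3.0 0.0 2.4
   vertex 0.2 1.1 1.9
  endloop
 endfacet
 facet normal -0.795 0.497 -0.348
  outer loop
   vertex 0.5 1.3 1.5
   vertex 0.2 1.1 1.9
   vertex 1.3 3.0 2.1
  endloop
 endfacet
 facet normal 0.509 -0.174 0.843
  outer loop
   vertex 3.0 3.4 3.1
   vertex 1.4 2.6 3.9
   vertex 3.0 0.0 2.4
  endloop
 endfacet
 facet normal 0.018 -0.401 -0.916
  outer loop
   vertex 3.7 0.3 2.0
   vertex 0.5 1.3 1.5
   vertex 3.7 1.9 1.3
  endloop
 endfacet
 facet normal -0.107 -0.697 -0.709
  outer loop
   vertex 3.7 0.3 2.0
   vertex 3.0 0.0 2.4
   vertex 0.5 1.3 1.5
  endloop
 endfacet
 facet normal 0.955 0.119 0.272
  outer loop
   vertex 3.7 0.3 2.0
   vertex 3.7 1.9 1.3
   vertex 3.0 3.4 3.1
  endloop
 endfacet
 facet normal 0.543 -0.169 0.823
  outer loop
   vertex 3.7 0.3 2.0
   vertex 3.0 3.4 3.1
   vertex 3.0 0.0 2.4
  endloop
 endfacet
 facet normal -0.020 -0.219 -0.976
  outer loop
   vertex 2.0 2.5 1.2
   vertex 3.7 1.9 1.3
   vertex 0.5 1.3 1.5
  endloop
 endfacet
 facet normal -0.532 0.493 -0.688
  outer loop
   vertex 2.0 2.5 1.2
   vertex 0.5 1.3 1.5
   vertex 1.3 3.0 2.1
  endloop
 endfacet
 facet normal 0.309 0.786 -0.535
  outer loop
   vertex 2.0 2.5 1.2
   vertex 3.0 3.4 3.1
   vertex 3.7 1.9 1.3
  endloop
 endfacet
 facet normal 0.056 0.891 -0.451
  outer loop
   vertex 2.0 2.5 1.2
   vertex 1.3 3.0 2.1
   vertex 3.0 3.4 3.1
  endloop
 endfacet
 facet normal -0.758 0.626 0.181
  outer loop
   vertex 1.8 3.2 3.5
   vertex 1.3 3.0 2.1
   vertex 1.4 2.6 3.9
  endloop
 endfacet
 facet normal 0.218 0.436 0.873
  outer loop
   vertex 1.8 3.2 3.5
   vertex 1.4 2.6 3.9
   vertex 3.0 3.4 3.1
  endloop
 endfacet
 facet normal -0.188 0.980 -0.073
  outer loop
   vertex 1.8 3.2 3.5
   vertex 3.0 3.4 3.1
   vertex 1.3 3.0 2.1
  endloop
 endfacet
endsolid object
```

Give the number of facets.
16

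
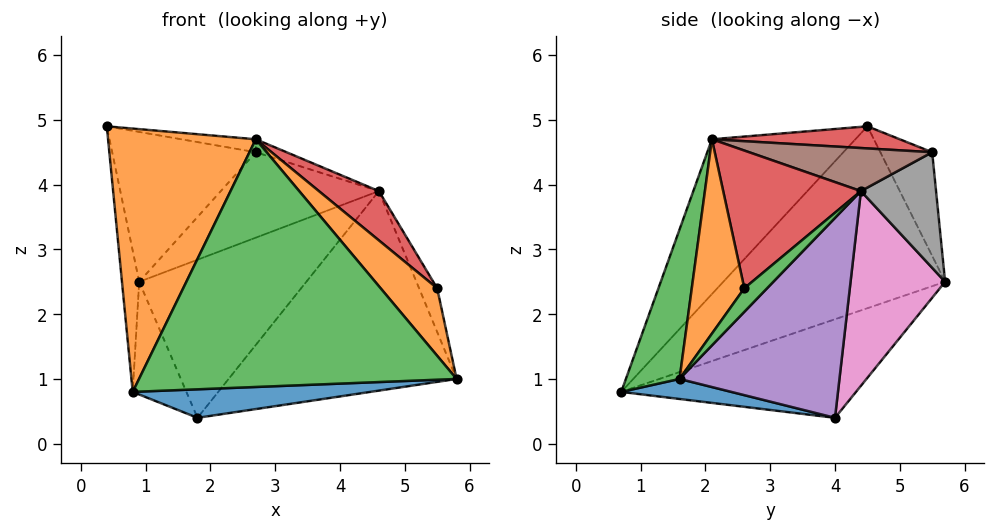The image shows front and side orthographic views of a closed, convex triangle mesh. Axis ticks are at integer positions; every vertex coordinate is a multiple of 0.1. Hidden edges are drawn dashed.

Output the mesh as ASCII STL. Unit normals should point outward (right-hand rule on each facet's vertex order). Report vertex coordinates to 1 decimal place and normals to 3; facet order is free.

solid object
 facet normal 0.065 -0.139 -0.988
  outer loop
   vertex 1.8 4.0 0.4
   vertex 5.8 1.6 1.0
   vertex 0.8 0.7 0.8
  endloop
 endfacet
 facet normal -0.598 -0.616 0.513
  outer loop
   vertex 2.7 2.1 4.7
   vertex 0.4 4.5 4.9
   vertex 0.8 0.7 0.8
  endloop
 endfacet
 facet normal 0.161 -0.951 0.263
  outer loop
   vertex 2.7 2.1 4.7
   vertex 0.8 0.7 0.8
   vertex 5.8 1.6 1.0
  endloop
 endfacet
 facet normal 0.146 0.058 0.988
  outer loop
   vertex 2.7 2.1 4.7
   vertex 2.7 5.5 4.5
   vertex 0.4 4.5 4.9
  endloop
 endfacet
 facet normal 0.502 0.717 -0.484
  outer loop
   vertex 4.6 4.4 3.9
   vertex 5.8 1.6 1.0
   vertex 1.8 4.0 0.4
  endloop
 endfacet
 facet normal 0.330 0.055 0.942
  outer loop
   vertex 4.6 4.4 3.9
   vertex 2.7 5.5 4.5
   vertex 2.7 2.1 4.7
  endloop
 endfacet
 facet normal 0.442 0.780 -0.443
  outer loop
   vertex 0.9 5.7 2.5
   vertex 4.6 4.4 3.9
   vertex 1.8 4.0 0.4
  endloop
 endfacet
 facet normal 0.412 0.866 -0.284
  outer loop
   vertex 0.9 5.7 2.5
   vertex 2.7 5.5 4.5
   vertex 4.6 4.4 3.9
  endloop
 endfacet
 facet normal -0.315 0.873 0.371
  outer loop
   vertex 0.9 5.7 2.5
   vertex 0.4 4.5 4.9
   vertex 2.7 5.5 4.5
  endloop
 endfacet
 facet normal -0.983 0.076 -0.167
  outer loop
   vertex 0.9 5.7 2.5
   vertex 0.8 0.7 0.8
   vertex 0.4 4.5 4.9
  endloop
 endfacet
 facet normal -0.837 0.191 -0.513
  outer loop
   vertex 0.9 5.7 2.5
   vertex 1.8 4.0 0.4
   vertex 0.8 0.7 0.8
  endloop
 endfacet
 facet normal 0.566 -0.609 0.556
  outer loop
   vertex 5.5 2.6 2.4
   vertex 2.7 2.1 4.7
   vertex 5.8 1.6 1.0
  endloop
 endfacet
 facet normal 0.755 0.599 -0.266
  outer loop
   vertex 5.5 2.6 2.4
   vertex 5.8 1.6 1.0
   vertex 4.6 4.4 3.9
  endloop
 endfacet
 facet normal 0.639 -0.278 0.717
  outer loop
   vertex 5.5 2.6 2.4
   vertex 4.6 4.4 3.9
   vertex 2.7 2.1 4.7
  endloop
 endfacet
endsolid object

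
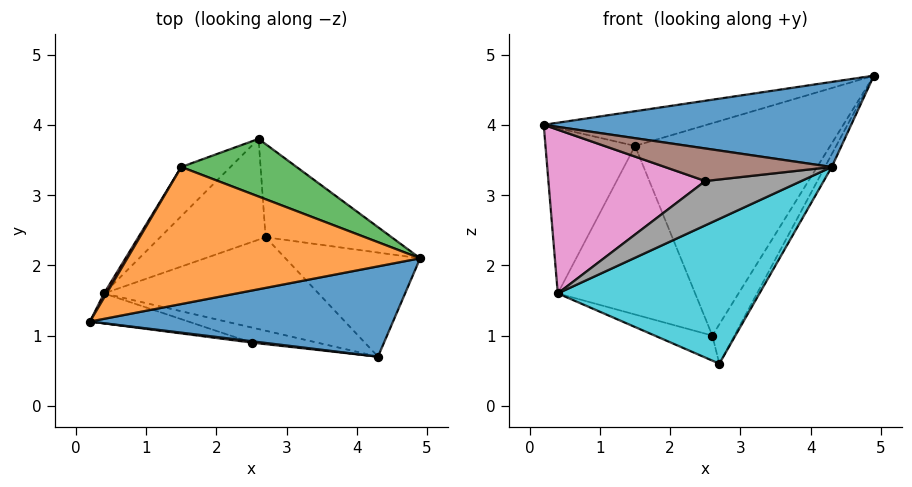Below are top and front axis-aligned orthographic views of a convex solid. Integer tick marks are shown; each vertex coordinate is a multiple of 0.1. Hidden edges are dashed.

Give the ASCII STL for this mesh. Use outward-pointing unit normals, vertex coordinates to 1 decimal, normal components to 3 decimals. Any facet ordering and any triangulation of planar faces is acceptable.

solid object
 facet normal 0.023 -0.686 0.728
  outer loop
   vertex 4.3 0.7 3.4
   vertex 4.9 2.1 4.7
   vertex 0.2 1.2 4.0
  endloop
 endfacet
 facet normal -0.188 0.241 0.952
  outer loop
   vertex 1.5 3.4 3.7
   vertex 0.2 1.2 4.0
   vertex 4.9 2.1 4.7
  endloop
 endfacet
 facet normal 0.280 0.926 0.251
  outer loop
   vertex 1.5 3.4 3.7
   vertex 4.9 2.1 4.7
   vertex 2.6 3.8 1.0
  endloop
 endfacet
 facet normal -0.860 0.510 0.013
  outer loop
   vertex 1.5 3.4 3.7
   vertex 0.4 1.6 1.6
   vertex 0.2 1.2 4.0
  endloop
 endfacet
 facet normal -0.720 0.667 -0.194
  outer loop
   vertex 1.5 3.4 3.7
   vertex 2.6 3.8 1.0
   vertex 0.4 1.6 1.6
  endloop
 endfacet
 facet normal -0.115 -0.992 0.042
  outer loop
   vertex 2.5 0.9 3.2
   vertex 4.3 0.7 3.4
   vertex 0.2 1.2 4.0
  endloop
 endfacet
 facet normal -0.187 -0.966 -0.177
  outer loop
   vertex 2.5 0.9 3.2
   vertex 0.2 1.2 4.0
   vertex 0.4 1.6 1.6
  endloop
 endfacet
 facet normal -0.069 -0.944 -0.322
  outer loop
   vertex 2.5 0.9 3.2
   vertex 0.4 1.6 1.6
   vertex 4.3 0.7 3.4
  endloop
 endfacet
 facet normal -0.451 0.215 -0.866
  outer loop
   vertex 2.7 2.4 0.6
   vertex 0.4 1.6 1.6
   vertex 2.6 3.8 1.0
  endloop
 endfacet
 facet normal 0.056 -0.839 -0.541
  outer loop
   vertex 2.7 2.4 0.6
   vertex 4.3 0.7 3.4
   vertex 0.4 1.6 1.6
  endloop
 endfacet
 facet normal 0.871 0.192 -0.453
  outer loop
   vertex 2.7 2.4 0.6
   vertex 2.6 3.8 1.0
   vertex 4.9 2.1 4.7
  endloop
 endfacet
 facet normal 0.881 0.058 -0.469
  outer loop
   vertex 2.7 2.4 0.6
   vertex 4.9 2.1 4.7
   vertex 4.3 0.7 3.4
  endloop
 endfacet
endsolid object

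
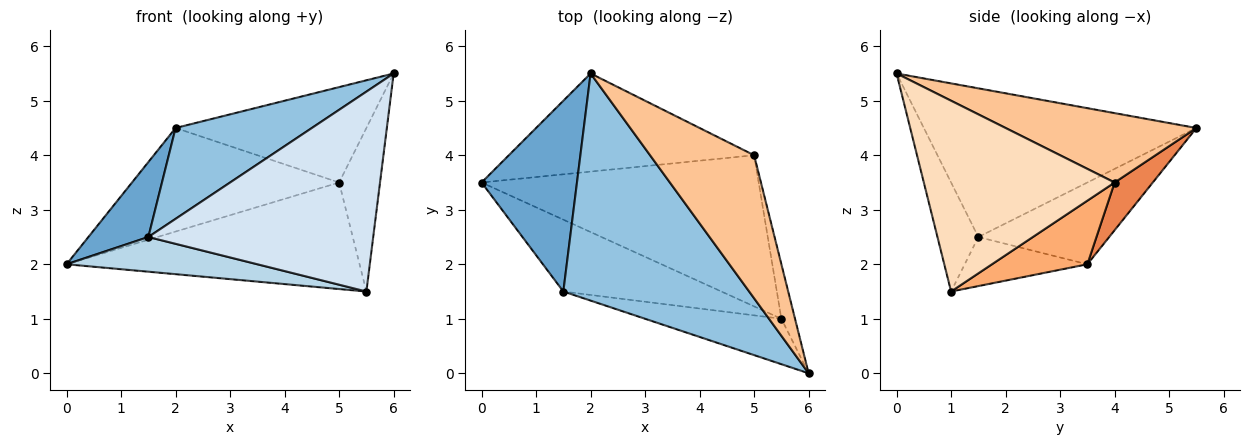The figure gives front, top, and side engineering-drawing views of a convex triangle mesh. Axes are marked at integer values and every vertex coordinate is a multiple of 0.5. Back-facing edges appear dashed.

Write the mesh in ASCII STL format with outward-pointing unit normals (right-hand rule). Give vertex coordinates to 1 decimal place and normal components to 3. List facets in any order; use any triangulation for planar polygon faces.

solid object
 facet normal -0.624 -0.286 0.728
  outer loop
   vertex 1.5 1.5 2.5
   vertex 2.0 5.5 4.5
   vertex 0.0 3.5 2.0
  endloop
 endfacet
 facet normal -0.596 -0.298 0.745
  outer loop
   vertex 1.5 1.5 2.5
   vertex 6.0 0.0 5.5
   vertex 2.0 5.5 4.5
  endloop
 endfacet
 facet normal -0.269 -0.419 -0.867
  outer loop
   vertex 1.5 1.5 2.5
   vertex 0.0 3.5 2.0
   vertex 5.5 1.0 1.5
  endloop
 endfacet
 facet normal -0.175 -0.960 -0.218
  outer loop
   vertex 1.5 1.5 2.5
   vertex 5.5 1.0 1.5
   vertex 6.0 0.0 5.5
  endloop
 endfacet
 facet normal 0.133 0.720 -0.682
  outer loop
   vertex 5.0 4.0 3.5
   vertex 0.0 3.5 2.0
   vertex 2.0 5.5 4.5
  endloop
 endfacet
 facet normal 0.184 0.566 -0.803
  outer loop
   vertex 5.0 4.0 3.5
   vertex 5.5 1.0 1.5
   vertex 0.0 3.5 2.0
  endloop
 endfacet
 facet normal 0.485 0.485 0.728
  outer loop
   vertex 5.0 4.0 3.5
   vertex 2.0 5.5 4.5
   vertex 6.0 0.0 5.5
  endloop
 endfacet
 facet normal 0.975 0.209 -0.070
  outer loop
   vertex 5.0 4.0 3.5
   vertex 6.0 0.0 5.5
   vertex 5.5 1.0 1.5
  endloop
 endfacet
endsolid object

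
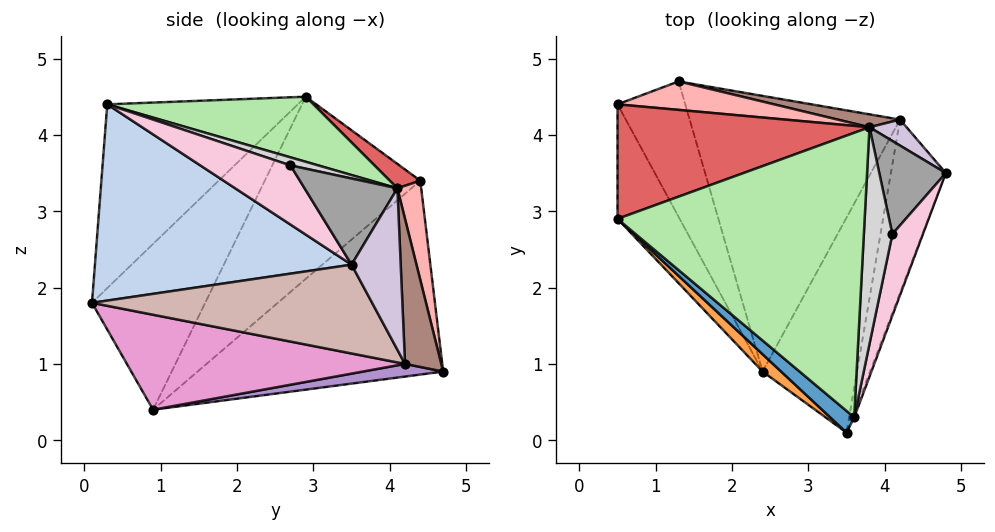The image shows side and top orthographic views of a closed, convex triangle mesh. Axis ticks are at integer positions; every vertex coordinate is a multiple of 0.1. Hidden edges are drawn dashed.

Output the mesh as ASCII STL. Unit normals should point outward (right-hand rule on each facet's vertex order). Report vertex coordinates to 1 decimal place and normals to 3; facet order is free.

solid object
 facet normal -0.639 -0.765 0.083
  outer loop
   vertex 3.6 0.3 4.4
   vertex 0.5 2.9 4.5
   vertex 3.5 0.1 1.8
  endloop
 endfacet
 facet normal 0.934 -0.356 -0.009
  outer loop
   vertex 3.6 0.3 4.4
   vertex 3.5 0.1 1.8
   vertex 4.8 3.5 2.3
  endloop
 endfacet
 facet normal -0.645 -0.761 0.072
  outer loop
   vertex 2.4 0.9 0.4
   vertex 3.5 0.1 1.8
   vertex 0.5 2.9 4.5
  endloop
 endfacet
 facet normal -0.921 -0.231 -0.314
  outer loop
   vertex 2.4 0.9 0.4
   vertex 0.5 2.9 4.5
   vertex 0.5 4.4 3.4
  endloop
 endfacet
 facet normal -0.920 -0.224 -0.321
  outer loop
   vertex 2.4 0.9 0.4
   vertex 0.5 4.4 3.4
   vertex 1.3 4.7 0.9
  endloop
 endfacet
 facet normal 0.246 0.258 0.934
  outer loop
   vertex 3.8 4.1 3.3
   vertex 0.5 2.9 4.5
   vertex 3.6 0.3 4.4
  endloop
 endfacet
 facet normal 0.078 0.590 0.804
  outer loop
   vertex 3.8 4.1 3.3
   vertex 0.5 4.4 3.4
   vertex 0.5 2.9 4.5
  endloop
 endfacet
 facet normal 0.094 0.984 0.148
  outer loop
   vertex 3.8 4.1 3.3
   vertex 1.3 4.7 0.9
   vertex 0.5 4.4 3.4
  endloop
 endfacet
 facet normal 0.059 0.147 -0.987
  outer loop
   vertex 4.2 4.2 1.0
   vertex 2.4 0.9 0.4
   vertex 1.3 4.7 0.9
  endloop
 endfacet
 facet normal 0.608 0.781 0.140
  outer loop
   vertex 4.2 4.2 1.0
   vertex 3.8 4.1 3.3
   vertex 4.8 3.5 2.3
  endloop
 endfacet
 facet normal 0.167 0.983 0.072
  outer loop
   vertex 4.2 4.2 1.0
   vertex 1.3 4.7 0.9
   vertex 3.8 4.1 3.3
  endloop
 endfacet
 facet normal 0.826 -0.241 -0.511
  outer loop
   vertex 4.2 4.2 1.0
   vertex 4.8 3.5 2.3
   vertex 3.5 0.1 1.8
  endloop
 endfacet
 facet normal 0.687 -0.250 -0.683
  outer loop
   vertex 4.2 4.2 1.0
   vertex 3.5 0.1 1.8
   vertex 2.4 0.9 0.4
  endloop
 endfacet
 facet normal 0.888 -0.032 0.458
  outer loop
   vertex 4.1 2.7 3.6
   vertex 3.6 0.3 4.4
   vertex 4.8 3.5 2.3
  endloop
 endfacet
 facet normal 0.758 0.288 0.585
  outer loop
   vertex 4.1 2.7 3.6
   vertex 4.8 3.5 2.3
   vertex 3.8 4.1 3.3
  endloop
 endfacet
 facet normal 0.262 0.256 0.931
  outer loop
   vertex 4.1 2.7 3.6
   vertex 3.8 4.1 3.3
   vertex 3.6 0.3 4.4
  endloop
 endfacet
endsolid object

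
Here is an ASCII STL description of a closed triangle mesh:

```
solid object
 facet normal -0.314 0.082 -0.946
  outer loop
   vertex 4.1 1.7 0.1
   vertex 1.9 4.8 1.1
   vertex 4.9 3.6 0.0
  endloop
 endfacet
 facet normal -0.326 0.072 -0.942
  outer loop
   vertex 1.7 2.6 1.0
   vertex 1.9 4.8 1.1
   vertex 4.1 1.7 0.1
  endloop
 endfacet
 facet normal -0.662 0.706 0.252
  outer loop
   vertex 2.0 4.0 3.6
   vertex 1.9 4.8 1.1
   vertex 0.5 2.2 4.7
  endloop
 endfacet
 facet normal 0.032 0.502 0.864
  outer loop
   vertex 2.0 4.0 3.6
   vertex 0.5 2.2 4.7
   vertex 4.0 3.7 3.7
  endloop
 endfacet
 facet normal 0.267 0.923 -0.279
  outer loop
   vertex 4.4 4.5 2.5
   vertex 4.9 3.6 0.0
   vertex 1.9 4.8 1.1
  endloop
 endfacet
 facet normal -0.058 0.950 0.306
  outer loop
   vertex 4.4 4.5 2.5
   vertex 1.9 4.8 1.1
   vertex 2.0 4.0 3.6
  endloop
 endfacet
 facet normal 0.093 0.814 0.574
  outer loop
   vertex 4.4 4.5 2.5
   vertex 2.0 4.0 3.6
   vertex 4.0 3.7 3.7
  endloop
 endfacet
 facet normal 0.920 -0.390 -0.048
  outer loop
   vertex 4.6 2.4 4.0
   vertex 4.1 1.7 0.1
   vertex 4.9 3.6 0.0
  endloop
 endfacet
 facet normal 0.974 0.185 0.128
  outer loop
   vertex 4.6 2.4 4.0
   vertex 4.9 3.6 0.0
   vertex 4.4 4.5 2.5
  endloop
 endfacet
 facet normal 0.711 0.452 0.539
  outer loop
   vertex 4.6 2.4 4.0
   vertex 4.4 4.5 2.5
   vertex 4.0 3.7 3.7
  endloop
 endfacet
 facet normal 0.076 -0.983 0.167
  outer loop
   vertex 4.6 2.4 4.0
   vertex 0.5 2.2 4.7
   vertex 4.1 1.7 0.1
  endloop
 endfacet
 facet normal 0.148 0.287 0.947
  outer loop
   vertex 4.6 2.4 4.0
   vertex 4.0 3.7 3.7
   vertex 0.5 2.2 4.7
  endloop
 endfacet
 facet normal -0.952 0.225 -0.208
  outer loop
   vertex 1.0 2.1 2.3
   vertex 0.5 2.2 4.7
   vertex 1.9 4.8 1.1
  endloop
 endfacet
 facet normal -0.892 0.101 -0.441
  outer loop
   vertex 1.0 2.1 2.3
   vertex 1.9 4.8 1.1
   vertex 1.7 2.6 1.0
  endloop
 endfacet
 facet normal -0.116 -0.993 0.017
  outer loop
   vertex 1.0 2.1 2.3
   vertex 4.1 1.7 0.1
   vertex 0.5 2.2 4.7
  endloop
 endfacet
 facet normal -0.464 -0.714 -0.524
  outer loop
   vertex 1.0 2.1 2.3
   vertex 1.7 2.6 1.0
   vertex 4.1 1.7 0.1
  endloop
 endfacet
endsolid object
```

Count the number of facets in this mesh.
16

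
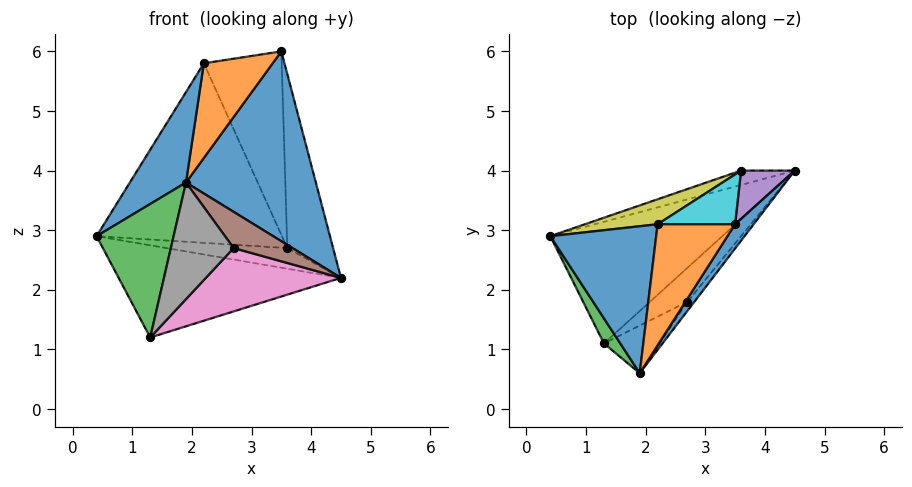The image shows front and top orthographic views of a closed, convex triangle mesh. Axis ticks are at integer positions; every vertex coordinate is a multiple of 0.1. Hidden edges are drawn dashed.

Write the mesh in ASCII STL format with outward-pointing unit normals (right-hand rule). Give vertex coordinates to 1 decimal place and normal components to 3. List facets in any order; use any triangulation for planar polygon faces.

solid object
 facet normal 0.809 -0.583 0.075
  outer loop
   vertex 3.5 3.1 6.0
   vertex 1.9 0.6 3.8
   vertex 4.5 4.0 2.2
  endloop
 endfacet
 facet normal -0.286 0.579 -0.764
  outer loop
   vertex 1.3 1.1 1.2
   vertex 0.4 2.9 2.9
   vertex 4.5 4.0 2.2
  endloop
 endfacet
 facet normal -0.851 -0.517 0.097
  outer loop
   vertex 1.3 1.1 1.2
   vertex 1.9 0.6 3.8
   vertex 0.4 2.9 2.9
  endloop
 endfacet
 facet normal -0.303 0.782 -0.545
  outer loop
   vertex 3.6 4.0 2.7
   vertex 4.5 4.0 2.2
   vertex 0.4 2.9 2.9
  endloop
 endfacet
 facet normal 0.147 0.953 0.264
  outer loop
   vertex 3.6 4.0 2.7
   vertex 3.5 3.1 6.0
   vertex 4.5 4.0 2.2
  endloop
 endfacet
 facet normal 0.745 -0.647 -0.164
  outer loop
   vertex 2.7 1.8 2.7
   vertex 4.5 4.0 2.2
   vertex 1.9 0.6 3.8
  endloop
 endfacet
 facet normal 0.687 -0.640 -0.343
  outer loop
   vertex 2.7 1.8 2.7
   vertex 1.3 1.1 1.2
   vertex 4.5 4.0 2.2
  endloop
 endfacet
 facet normal 0.656 -0.699 -0.286
  outer loop
   vertex 2.7 1.8 2.7
   vertex 1.9 0.6 3.8
   vertex 1.3 1.1 1.2
  endloop
 endfacet
 facet normal -0.315 0.940 0.131
  outer loop
   vertex 2.2 3.1 5.8
   vertex 3.6 4.0 2.7
   vertex 0.4 2.9 2.9
  endloop
 endfacet
 facet normal -0.040 0.964 0.262
  outer loop
   vertex 2.2 3.1 5.8
   vertex 3.5 3.1 6.0
   vertex 3.6 4.0 2.7
  endloop
 endfacet
 facet normal -0.796 -0.317 0.516
  outer loop
   vertex 2.2 3.1 5.8
   vertex 0.4 2.9 2.9
   vertex 1.9 0.6 3.8
  endloop
 endfacet
 facet normal -0.120 -0.611 0.782
  outer loop
   vertex 2.2 3.1 5.8
   vertex 1.9 0.6 3.8
   vertex 3.5 3.1 6.0
  endloop
 endfacet
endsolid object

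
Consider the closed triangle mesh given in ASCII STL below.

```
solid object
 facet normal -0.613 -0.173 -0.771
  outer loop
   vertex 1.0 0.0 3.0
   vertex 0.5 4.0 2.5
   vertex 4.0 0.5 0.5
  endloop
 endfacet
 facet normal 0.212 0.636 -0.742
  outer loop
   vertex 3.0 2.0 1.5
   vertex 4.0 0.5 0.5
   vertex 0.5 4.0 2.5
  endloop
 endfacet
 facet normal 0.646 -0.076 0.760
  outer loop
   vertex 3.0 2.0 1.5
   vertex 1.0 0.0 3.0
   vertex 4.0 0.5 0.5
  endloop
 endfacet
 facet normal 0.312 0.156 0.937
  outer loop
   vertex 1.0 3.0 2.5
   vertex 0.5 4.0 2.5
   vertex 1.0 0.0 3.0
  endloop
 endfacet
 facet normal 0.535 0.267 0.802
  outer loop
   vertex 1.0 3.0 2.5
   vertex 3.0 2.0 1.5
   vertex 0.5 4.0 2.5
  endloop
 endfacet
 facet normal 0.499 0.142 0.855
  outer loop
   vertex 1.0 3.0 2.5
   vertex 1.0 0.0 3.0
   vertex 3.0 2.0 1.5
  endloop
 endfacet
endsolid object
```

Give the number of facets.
6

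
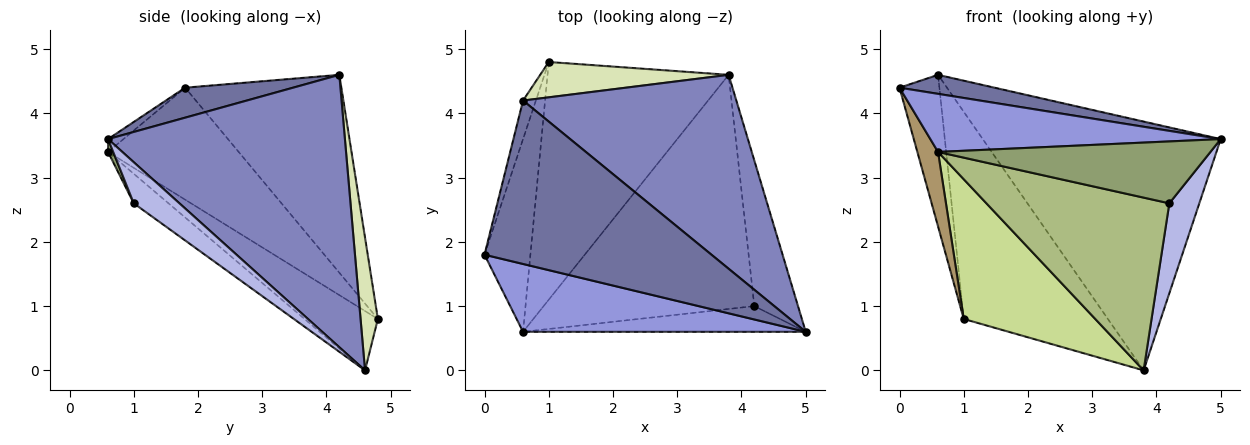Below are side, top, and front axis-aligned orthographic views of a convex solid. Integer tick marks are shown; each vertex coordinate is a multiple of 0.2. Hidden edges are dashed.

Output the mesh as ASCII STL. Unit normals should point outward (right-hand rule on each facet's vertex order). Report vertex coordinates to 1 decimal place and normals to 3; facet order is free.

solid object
 facet normal 0.130 -0.115 0.985
  outer loop
   vertex 0.6 4.2 4.6
   vertex 0.0 1.8 4.4
   vertex 5.0 0.6 3.6
  endloop
 endfacet
 facet normal 0.617 0.620 0.484
  outer loop
   vertex 0.6 4.2 4.6
   vertex 5.0 0.6 3.6
   vertex 3.8 4.6 0.0
  endloop
 endfacet
 facet normal -0.035 -0.650 0.759
  outer loop
   vertex 0.6 0.6 3.4
   vertex 5.0 0.6 3.6
   vertex 0.0 1.8 4.4
  endloop
 endfacet
 facet normal 0.625 -0.410 -0.664
  outer loop
   vertex 4.2 1.0 2.6
   vertex 3.8 4.6 0.0
   vertex 5.0 0.6 3.6
  endloop
 endfacet
 facet normal 0.017 -0.923 -0.383
  outer loop
   vertex 4.2 1.0 2.6
   vertex 5.0 0.6 3.6
   vertex 0.6 0.6 3.4
  endloop
 endfacet
 facet normal -0.112 -0.590 -0.800
  outer loop
   vertex 4.2 1.0 2.6
   vertex 0.6 0.6 3.4
   vertex 3.8 4.6 0.0
  endloop
 endfacet
 facet normal -0.272 -0.488 -0.830
  outer loop
   vertex 1.0 4.8 0.8
   vertex 3.8 4.6 0.0
   vertex 0.6 0.6 3.4
  endloop
 endfacet
 facet normal 0.118 0.979 0.167
  outer loop
   vertex 1.0 4.8 0.8
   vertex 0.6 4.2 4.6
   vertex 3.8 4.6 0.0
  endloop
 endfacet
 facet normal -0.916 -0.145 -0.375
  outer loop
   vertex 1.0 4.8 0.8
   vertex 0.6 0.6 3.4
   vertex 0.0 1.8 4.4
  endloop
 endfacet
 facet normal -0.967 0.247 -0.063
  outer loop
   vertex 1.0 4.8 0.8
   vertex 0.0 1.8 4.4
   vertex 0.6 4.2 4.6
  endloop
 endfacet
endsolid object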